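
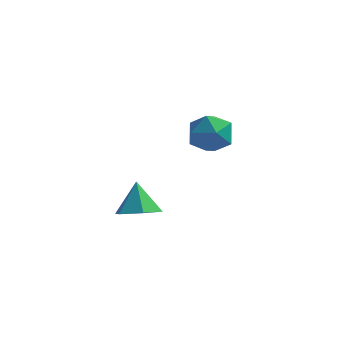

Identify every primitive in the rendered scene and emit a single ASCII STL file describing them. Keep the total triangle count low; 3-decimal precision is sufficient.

solid 
facet normal 0.240 -0.409 -0.880
outer loop
vertex 2.236 -1.974 -2.679
vertex 1.401 -2.075 -2.86
vertex 1.806 -1.351 -3.086
endloop
endfacet
facet normal 0.611 0.683 0.400
outer loop
vertex 2.236 -1.974 -2.679
vertex 1.806 -1.351 -3.086
vertex 1.079 -1.525 -1.68
endloop
endfacet
facet normal 0.240 -0.409 -0.880
outer loop
vertex 1.806 -1.351 -3.086
vertex 1.401 -2.075 -2.86
vertex 0.971 -1.451 -3.267
endloop
endfacet
facet normal -0.130 0.990 0.055
outer loop
vertex 1.806 -1.351 -3.086
vertex 0.971 -1.451 -3.267
vertex 1.079 -1.525 -1.68
endloop
endfacet
facet normal 0.239 -0.410 -0.880
outer loop
vertex 0.971 -1.451 -3.267
vertex 1.401 -2.075 -2.86
vertex 0.566 -2.175 -3.04
endloop
endfacet
facet normal -0.859 0.506 0.082
outer loop
vertex 0.971 -1.451 -3.267
vertex 0.566 -2.175 -3.04
vertex 1.079 -1.525 -1.68
endloop
endfacet
facet normal 0.239 -0.410 -0.880
outer loop
vertex 0.566 -2.175 -3.04
vertex 1.401 -2.075 -2.86
vertex 0.996 -2.799 -2.633
endloop
endfacet
facet normal -0.844 -0.285 0.455
outer loop
vertex 0.566 -2.175 -3.04
vertex 0.996 -2.799 -2.633
vertex 1.079 -1.525 -1.68
endloop
endfacet
facet normal 0.240 -0.410 -0.880
outer loop
vertex 0.996 -2.799 -2.633
vertex 1.401 -2.075 -2.86
vertex 1.831 -2.698 -2.452
endloop
endfacet
facet normal -0.102 -0.592 0.800
outer loop
vertex 0.996 -2.799 -2.633
vertex 1.831 -2.698 -2.452
vertex 1.079 -1.525 -1.68
endloop
endfacet
facet normal 0.240 -0.410 -0.880
outer loop
vertex 1.831 -2.698 -2.452
vertex 1.401 -2.075 -2.86
vertex 2.236 -1.974 -2.679
endloop
endfacet
facet normal 0.625 -0.108 0.773
outer loop
vertex 1.831 -2.698 -2.452
vertex 2.236 -1.974 -2.679
vertex 1.079 -1.525 -1.68
endloop
endfacet
facet normal 0.194 0.442 0.876
outer loop
vertex 2.21 3.061 -0.411
vertex 2.206 2.198 0.026
vertex 3.03 2.553 -0.336
endloop
endfacet
facet normal 0.474 0.815 0.334
outer loop
vertex 2.21 3.061 -0.411
vertex 3.03 2.553 -0.336
vertex 2.82 3.013 -1.16
endloop
endfacet
facet normal -0.056 0.992 -0.109
outer loop
vertex 2.21 3.061 -0.411
vertex 2.82 3.013 -1.16
vertex 1.867 2.943 -1.308
endloop
endfacet
facet normal -0.664 0.731 0.158
outer loop
vertex 2.21 3.061 -0.411
vertex 1.867 2.943 -1.308
vertex 1.487 2.439 -0.574
endloop
endfacet
facet normal -0.509 0.391 0.767
outer loop
vertex 2.21 3.061 -0.411
vertex 1.487 2.439 -0.574
vertex 2.206 2.198 0.026
endloop
endfacet
facet normal 0.922 0.386 -0.019
outer loop
vertex 2.82 3.013 -1.16
vertex 3.03 2.553 -0.336
vertex 3.193 2.121 -1.186
endloop
endfacet
facet normal 0.469 -0.215 0.857
outer loop
vertex 3.03 2.553 -0.336
vertex 2.206 2.198 0.026
vertex 2.813 1.617 -0.452
endloop
endfacet
facet normal -0.668 -0.299 0.681
outer loop
vertex 2.206 2.198 0.026
vertex 1.487 2.439 -0.574
vertex 1.86 1.547 -0.6
endloop
endfacet
facet normal -0.919 0.251 -0.304
outer loop
vertex 1.487 2.439 -0.574
vertex 1.867 2.943 -1.308
vertex 1.65 2.007 -1.424
endloop
endfacet
facet normal 0.065 0.674 -0.736
outer loop
vertex 1.867 2.943 -1.308
vertex 2.82 3.013 -1.16
vertex 2.474 2.362 -1.786
endloop
endfacet
facet normal 0.664 -0.731 -0.158
outer loop
vertex 2.47 1.499 -1.349
vertex 3.193 2.121 -1.186
vertex 2.813 1.617 -0.452
endloop
endfacet
facet normal 0.056 -0.992 0.109
outer loop
vertex 2.47 1.499 -1.349
vertex 2.813 1.617 -0.452
vertex 1.86 1.547 -0.6
endloop
endfacet
facet normal -0.474 -0.815 -0.334
outer loop
vertex 2.47 1.499 -1.349
vertex 1.86 1.547 -0.6
vertex 1.65 2.007 -1.424
endloop
endfacet
facet normal -0.194 -0.442 -0.876
outer loop
vertex 2.47 1.499 -1.349
vertex 1.65 2.007 -1.424
vertex 2.474 2.362 -1.786
endloop
endfacet
facet normal 0.509 -0.391 -0.767
outer loop
vertex 2.47 1.499 -1.349
vertex 2.474 2.362 -1.786
vertex 3.193 2.121 -1.186
endloop
endfacet
facet normal 0.919 -0.251 0.304
outer loop
vertex 2.813 1.617 -0.452
vertex 3.193 2.121 -1.186
vertex 3.03 2.553 -0.336
endloop
endfacet
facet normal -0.065 -0.674 0.736
outer loop
vertex 1.86 1.547 -0.6
vertex 2.813 1.617 -0.452
vertex 2.206 2.198 0.026
endloop
endfacet
facet normal -0.922 -0.386 0.019
outer loop
vertex 1.65 2.007 -1.424
vertex 1.86 1.547 -0.6
vertex 1.487 2.439 -0.574
endloop
endfacet
facet normal -0.469 0.215 -0.857
outer loop
vertex 2.474 2.362 -1.786
vertex 1.65 2.007 -1.424
vertex 1.867 2.943 -1.308
endloop
endfacet
facet normal 0.668 0.299 -0.681
outer loop
vertex 3.193 2.121 -1.186
vertex 2.474 2.362 -1.786
vertex 2.82 3.013 -1.16
endloop
endfacet

endsolid


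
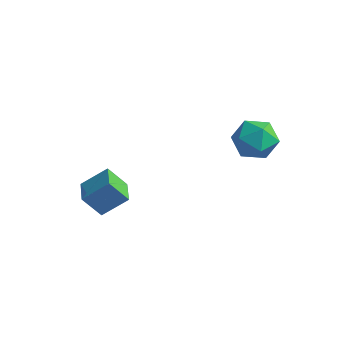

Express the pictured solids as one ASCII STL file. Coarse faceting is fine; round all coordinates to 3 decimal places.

solid 
facet normal -0.521 -0.327 0.789
outer loop
vertex -2.09 -2.821 -0.224
vertex -2.935 -1.803 -0.36
vertex -2.963 -3.669 -1.152
endloop
endfacet
facet normal 0.636 -0.765 0.101
outer loop
vertex -2.245 -3.217 -2.24
vertex -2.09 -2.821 -0.224
vertex -2.963 -3.669 -1.152
endloop
endfacet
facet normal -0.520 -0.327 0.789
outer loop
vertex -2.963 -3.669 -1.152
vertex -2.935 -1.803 -0.36
vertex -3.808 -2.65 -1.287
endloop
endfacet
facet normal -0.571 -0.554 -0.607
outer loop
vertex -3.808 -2.65 -1.287
vertex -2.245 -3.217 -2.24
vertex -2.963 -3.669 -1.152
endloop
endfacet
facet normal 0.570 0.554 0.606
outer loop
vertex -2.09 -2.821 -0.224
vertex -2.217 -1.351 -1.448
vertex -2.935 -1.803 -0.36
endloop
endfacet
facet normal 0.635 -0.766 0.102
outer loop
vertex -1.372 -2.37 -1.313
vertex -2.09 -2.821 -0.224
vertex -2.245 -3.217 -2.24
endloop
endfacet
facet normal 0.571 0.554 0.606
outer loop
vertex -1.372 -2.37 -1.313
vertex -2.217 -1.351 -1.448
vertex -2.09 -2.821 -0.224
endloop
endfacet
facet normal -0.635 0.766 -0.101
outer loop
vertex -2.935 -1.803 -0.36
vertex -2.217 -1.351 -1.448
vertex -3.808 -2.65 -1.287
endloop
endfacet
facet normal -0.571 -0.555 -0.606
outer loop
vertex -3.09 -2.199 -2.376
vertex -2.245 -3.217 -2.24
vertex -3.808 -2.65 -1.287
endloop
endfacet
facet normal -0.635 0.766 -0.102
outer loop
vertex -3.808 -2.65 -1.287
vertex -2.217 -1.351 -1.448
vertex -3.09 -2.199 -2.376
endloop
endfacet
facet normal 0.521 0.327 -0.789
outer loop
vertex -3.09 -2.199 -2.376
vertex -1.372 -2.37 -1.313
vertex -2.245 -3.217 -2.24
endloop
endfacet
facet normal 0.521 0.327 -0.789
outer loop
vertex -2.217 -1.351 -1.448
vertex -1.372 -2.37 -1.313
vertex -3.09 -2.199 -2.376
endloop
endfacet
facet normal -0.549 -0.834 -0.048
outer loop
vertex 1.456 1.332 1.79
vertex 2.343 0.775 1.324
vertex 2.214 0.795 2.463
endloop
endfacet
facet normal -0.750 -0.428 0.504
outer loop
vertex 1.456 1.332 1.79
vertex 2.214 0.795 2.463
vertex 1.82 1.831 2.756
endloop
endfacet
facet normal -0.946 0.209 0.248
outer loop
vertex 1.456 1.332 1.79
vertex 1.82 1.831 2.756
vertex 1.706 2.45 1.799
endloop
endfacet
facet normal -0.865 0.197 -0.461
outer loop
vertex 1.456 1.332 1.79
vertex 1.706 2.45 1.799
vertex 2.029 1.798 0.914
endloop
endfacet
facet normal -0.620 -0.448 -0.644
outer loop
vertex 1.456 1.332 1.79
vertex 2.029 1.798 0.914
vertex 2.343 0.775 1.324
endloop
endfacet
facet normal -0.183 -0.331 0.926
outer loop
vertex 1.82 1.831 2.756
vertex 2.214 0.795 2.463
vertex 2.931 1.582 2.886
endloop
endfacet
facet normal 0.143 -0.989 0.034
outer loop
vertex 2.214 0.795 2.463
vertex 2.343 0.775 1.324
vertex 3.254 0.93 2.001
endloop
endfacet
facet normal 0.027 -0.365 -0.931
outer loop
vertex 2.343 0.775 1.324
vertex 2.029 1.798 0.914
vertex 3.14 1.549 1.044
endloop
endfacet
facet normal -0.370 0.678 -0.635
outer loop
vertex 2.029 1.798 0.914
vertex 1.706 2.45 1.799
vertex 2.746 2.585 1.337
endloop
endfacet
facet normal -0.499 0.699 0.512
outer loop
vertex 1.706 2.45 1.799
vertex 1.82 1.831 2.756
vertex 2.617 2.605 2.476
endloop
endfacet
facet normal 0.865 -0.197 0.461
outer loop
vertex 3.504 2.048 2.01
vertex 2.931 1.582 2.886
vertex 3.254 0.93 2.001
endloop
endfacet
facet normal 0.946 -0.209 -0.248
outer loop
vertex 3.504 2.048 2.01
vertex 3.254 0.93 2.001
vertex 3.14 1.549 1.044
endloop
endfacet
facet normal 0.750 0.428 -0.504
outer loop
vertex 3.504 2.048 2.01
vertex 3.14 1.549 1.044
vertex 2.746 2.585 1.337
endloop
endfacet
facet normal 0.549 0.834 0.048
outer loop
vertex 3.504 2.048 2.01
vertex 2.746 2.585 1.337
vertex 2.617 2.605 2.476
endloop
endfacet
facet normal 0.620 0.448 0.644
outer loop
vertex 3.504 2.048 2.01
vertex 2.617 2.605 2.476
vertex 2.931 1.582 2.886
endloop
endfacet
facet normal 0.370 -0.678 0.635
outer loop
vertex 3.254 0.93 2.001
vertex 2.931 1.582 2.886
vertex 2.214 0.795 2.463
endloop
endfacet
facet normal 0.499 -0.699 -0.512
outer loop
vertex 3.14 1.549 1.044
vertex 3.254 0.93 2.001
vertex 2.343 0.775 1.324
endloop
endfacet
facet normal 0.183 0.331 -0.926
outer loop
vertex 2.746 2.585 1.337
vertex 3.14 1.549 1.044
vertex 2.029 1.798 0.914
endloop
endfacet
facet normal -0.143 0.989 -0.034
outer loop
vertex 2.617 2.605 2.476
vertex 2.746 2.585 1.337
vertex 1.706 2.45 1.799
endloop
endfacet
facet normal -0.027 0.365 0.931
outer loop
vertex 2.931 1.582 2.886
vertex 2.617 2.605 2.476
vertex 1.82 1.831 2.756
endloop
endfacet

endsolid


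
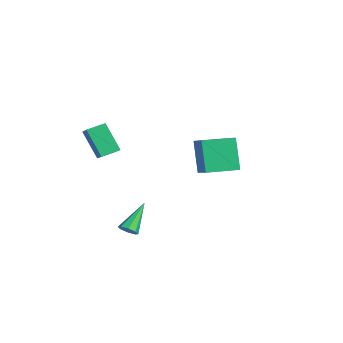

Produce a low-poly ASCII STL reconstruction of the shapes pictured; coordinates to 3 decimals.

solid 
facet normal 0.433 -0.605 -0.668
outer loop
vertex 4.288 -2.972 -3.152
vertex 3.814 -3.174 -3.276
vertex 4.107 -2.769 -3.453
endloop
endfacet
facet normal 0.648 0.753 0.118
outer loop
vertex 4.288 -2.972 -3.152
vertex 4.107 -2.769 -3.453
vertex 3.006 -2.046 -2.024
endloop
endfacet
facet normal 0.432 -0.605 -0.669
outer loop
vertex 4.107 -2.769 -3.453
vertex 3.814 -3.174 -3.276
vertex 3.754 -2.803 -3.65
endloop
endfacet
facet normal 0.120 0.920 -0.373
outer loop
vertex 4.107 -2.769 -3.453
vertex 3.754 -2.803 -3.65
vertex 3.006 -2.046 -2.024
endloop
endfacet
facet normal 0.433 -0.604 -0.669
outer loop
vertex 3.754 -2.803 -3.65
vertex 3.814 -3.174 -3.276
vertex 3.436 -3.055 -3.628
endloop
endfacet
facet normal -0.543 0.637 -0.547
outer loop
vertex 3.754 -2.803 -3.65
vertex 3.436 -3.055 -3.628
vertex 3.006 -2.046 -2.024
endloop
endfacet
facet normal 0.433 -0.603 -0.669
outer loop
vertex 3.436 -3.055 -3.628
vertex 3.814 -3.174 -3.276
vertex 3.34 -3.377 -3.4
endloop
endfacet
facet normal -0.951 0.071 -0.300
outer loop
vertex 3.436 -3.055 -3.628
vertex 3.34 -3.377 -3.4
vertex 3.006 -2.046 -2.024
endloop
endfacet
facet normal 0.433 -0.602 -0.670
outer loop
vertex 3.34 -3.377 -3.4
vertex 3.814 -3.174 -3.276
vertex 3.522 -3.58 -3.1
endloop
endfacet
facet normal -0.866 -0.448 0.223
outer loop
vertex 3.34 -3.377 -3.4
vertex 3.522 -3.58 -3.1
vertex 3.006 -2.046 -2.024
endloop
endfacet
facet normal 0.433 -0.602 -0.671
outer loop
vertex 3.522 -3.58 -3.1
vertex 3.814 -3.174 -3.276
vertex 3.875 -3.546 -2.903
endloop
endfacet
facet normal -0.339 -0.614 0.713
outer loop
vertex 3.522 -3.58 -3.1
vertex 3.875 -3.546 -2.903
vertex 3.006 -2.046 -2.024
endloop
endfacet
facet normal 0.434 -0.602 -0.671
outer loop
vertex 3.875 -3.546 -2.903
vertex 3.814 -3.174 -3.276
vertex 4.192 -3.294 -2.924
endloop
endfacet
facet normal 0.323 -0.332 0.886
outer loop
vertex 3.875 -3.546 -2.903
vertex 4.192 -3.294 -2.924
vertex 3.006 -2.046 -2.024
endloop
endfacet
facet normal 0.432 -0.603 -0.670
outer loop
vertex 4.192 -3.294 -2.924
vertex 3.814 -3.174 -3.276
vertex 4.288 -2.972 -3.152
endloop
endfacet
facet normal 0.732 0.235 0.640
outer loop
vertex 4.192 -3.294 -2.924
vertex 4.288 -2.972 -3.152
vertex 3.006 -2.046 -2.024
endloop
endfacet
facet normal -0.893 0.065 -0.445
outer loop
vertex -3.12 2.892 -1.494
vertex -2.963 4.714 -1.542
vertex -2.197 2.764 -3.365
endloop
endfacet
facet normal -0.086 -0.996 0.026
outer loop
vertex -0.857 2.666 -2.698
vertex -3.12 2.892 -1.494
vertex -2.197 2.764 -3.365
endloop
endfacet
facet normal -0.893 0.065 -0.445
outer loop
vertex -2.197 2.764 -3.365
vertex -2.963 4.714 -1.542
vertex -2.04 4.586 -3.413
endloop
endfacet
facet normal 0.441 -0.062 -0.895
outer loop
vertex -2.04 4.586 -3.413
vertex -0.857 2.666 -2.698
vertex -2.197 2.764 -3.365
endloop
endfacet
facet normal -0.441 0.062 0.895
outer loop
vertex -3.12 2.892 -1.494
vertex -1.623 4.616 -0.875
vertex -2.963 4.714 -1.542
endloop
endfacet
facet normal -0.086 -0.996 0.026
outer loop
vertex -1.78 2.794 -0.827
vertex -3.12 2.892 -1.494
vertex -0.857 2.666 -2.698
endloop
endfacet
facet normal -0.441 0.062 0.895
outer loop
vertex -1.78 2.794 -0.827
vertex -1.623 4.616 -0.875
vertex -3.12 2.892 -1.494
endloop
endfacet
facet normal 0.086 0.996 -0.026
outer loop
vertex -2.963 4.714 -1.542
vertex -1.623 4.616 -0.875
vertex -2.04 4.586 -3.413
endloop
endfacet
facet normal 0.441 -0.062 -0.895
outer loop
vertex -0.7 4.488 -2.746
vertex -0.857 2.666 -2.698
vertex -2.04 4.586 -3.413
endloop
endfacet
facet normal 0.086 0.996 -0.026
outer loop
vertex -2.04 4.586 -3.413
vertex -1.623 4.616 -0.875
vertex -0.7 4.488 -2.746
endloop
endfacet
facet normal 0.893 -0.065 0.445
outer loop
vertex -0.7 4.488 -2.746
vertex -1.78 2.794 -0.827
vertex -0.857 2.666 -2.698
endloop
endfacet
facet normal 0.893 -0.065 0.445
outer loop
vertex -1.623 4.616 -0.875
vertex -1.78 2.794 -0.827
vertex -0.7 4.488 -2.746
endloop
endfacet
facet normal -0.521 -0.238 0.820
outer loop
vertex -2.218 -3.195 0.778
vertex -2.233 -2.194 1.059
vertex -3.456 -3.008 0.046
endloop
endfacet
facet normal 0.014 -0.963 -0.270
outer loop
vertex -2.487 -2.566 -1.479
vertex -2.218 -3.195 0.778
vertex -3.456 -3.008 0.046
endloop
endfacet
facet normal -0.521 -0.238 0.820
outer loop
vertex -3.456 -3.008 0.046
vertex -2.233 -2.194 1.059
vertex -3.471 -2.007 0.327
endloop
endfacet
facet normal -0.853 0.129 -0.505
outer loop
vertex -3.471 -2.007 0.327
vertex -2.487 -2.566 -1.479
vertex -3.456 -3.008 0.046
endloop
endfacet
facet normal 0.853 -0.129 0.505
outer loop
vertex -2.218 -3.195 0.778
vertex -1.264 -1.752 -0.466
vertex -2.233 -2.194 1.059
endloop
endfacet
facet normal 0.014 -0.963 -0.270
outer loop
vertex -1.249 -2.753 -0.747
vertex -2.218 -3.195 0.778
vertex -2.487 -2.566 -1.479
endloop
endfacet
facet normal 0.853 -0.129 0.505
outer loop
vertex -1.249 -2.753 -0.747
vertex -1.264 -1.752 -0.466
vertex -2.218 -3.195 0.778
endloop
endfacet
facet normal -0.014 0.963 0.270
outer loop
vertex -2.233 -2.194 1.059
vertex -1.264 -1.752 -0.466
vertex -3.471 -2.007 0.327
endloop
endfacet
facet normal -0.853 0.129 -0.505
outer loop
vertex -2.502 -1.565 -1.198
vertex -2.487 -2.566 -1.479
vertex -3.471 -2.007 0.327
endloop
endfacet
facet normal -0.014 0.963 0.270
outer loop
vertex -3.471 -2.007 0.327
vertex -1.264 -1.752 -0.466
vertex -2.502 -1.565 -1.198
endloop
endfacet
facet normal 0.521 0.238 -0.820
outer loop
vertex -2.502 -1.565 -1.198
vertex -1.249 -2.753 -0.747
vertex -2.487 -2.566 -1.479
endloop
endfacet
facet normal 0.521 0.238 -0.820
outer loop
vertex -1.264 -1.752 -0.466
vertex -1.249 -2.753 -0.747
vertex -2.502 -1.565 -1.198
endloop
endfacet

endsolid


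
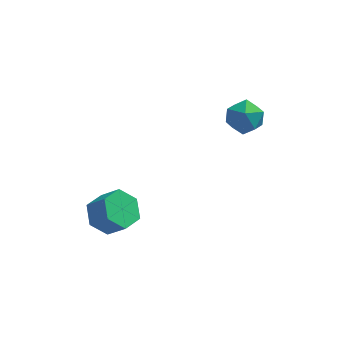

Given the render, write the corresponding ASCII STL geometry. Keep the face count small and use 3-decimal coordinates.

solid 
facet normal -0.644 0.285 -0.710
outer loop
vertex -3.639 -3.626 -4.946
vertex -4.339 -3.648 -4.32
vertex -3.848 -2.857 -4.448
endloop
endfacet
facet normal 0.732 0.499 -0.464
outer loop
vertex -3.639 -3.626 -4.946
vertex -3.848 -2.857 -4.448
vertex -2.86 -3.97 -4.086
endloop
endfacet
facet normal 0.732 0.499 -0.464
outer loop
vertex -2.86 -3.97 -4.086
vertex -3.848 -2.857 -4.448
vertex -3.069 -3.201 -3.589
endloop
endfacet
facet normal 0.644 -0.284 0.711
outer loop
vertex -2.86 -3.97 -4.086
vertex -3.069 -3.201 -3.589
vertex -3.561 -3.992 -3.46
endloop
endfacet
facet normal -0.644 0.284 -0.711
outer loop
vertex -3.848 -2.857 -4.448
vertex -4.339 -3.648 -4.32
vertex -4.549 -2.879 -3.822
endloop
endfacet
facet normal 0.173 0.958 0.227
outer loop
vertex -3.848 -2.857 -4.448
vertex -4.549 -2.879 -3.822
vertex -3.069 -3.201 -3.589
endloop
endfacet
facet normal 0.173 0.958 0.227
outer loop
vertex -3.069 -3.201 -3.589
vertex -4.549 -2.879 -3.822
vertex -3.77 -3.223 -2.962
endloop
endfacet
facet normal 0.644 -0.285 0.710
outer loop
vertex -3.069 -3.201 -3.589
vertex -3.77 -3.223 -2.962
vertex -3.561 -3.992 -3.46
endloop
endfacet
facet normal -0.644 0.284 -0.711
outer loop
vertex -4.549 -2.879 -3.822
vertex -4.339 -3.648 -4.32
vertex -5.04 -3.67 -3.694
endloop
endfacet
facet normal -0.559 0.459 0.690
outer loop
vertex -4.549 -2.879 -3.822
vertex -5.04 -3.67 -3.694
vertex -3.77 -3.223 -2.962
endloop
endfacet
facet normal -0.559 0.459 0.690
outer loop
vertex -3.77 -3.223 -2.962
vertex -5.04 -3.67 -3.694
vertex -4.261 -4.014 -2.834
endloop
endfacet
facet normal 0.644 -0.285 0.710
outer loop
vertex -3.77 -3.223 -2.962
vertex -4.261 -4.014 -2.834
vertex -3.561 -3.992 -3.46
endloop
endfacet
facet normal -0.644 0.284 -0.711
outer loop
vertex -5.04 -3.67 -3.694
vertex -4.339 -3.648 -4.32
vertex -4.831 -4.439 -4.191
endloop
endfacet
facet normal -0.732 -0.499 0.464
outer loop
vertex -5.04 -3.67 -3.694
vertex -4.831 -4.439 -4.191
vertex -4.261 -4.014 -2.834
endloop
endfacet
facet normal -0.732 -0.499 0.464
outer loop
vertex -4.261 -4.014 -2.834
vertex -4.831 -4.439 -4.191
vertex -4.052 -4.783 -3.332
endloop
endfacet
facet normal 0.644 -0.285 0.710
outer loop
vertex -4.261 -4.014 -2.834
vertex -4.052 -4.783 -3.332
vertex -3.561 -3.992 -3.46
endloop
endfacet
facet normal -0.644 0.285 -0.710
outer loop
vertex -4.831 -4.439 -4.191
vertex -4.339 -3.648 -4.32
vertex -4.13 -4.417 -4.818
endloop
endfacet
facet normal -0.173 -0.958 -0.227
outer loop
vertex -4.831 -4.439 -4.191
vertex -4.13 -4.417 -4.818
vertex -4.052 -4.783 -3.332
endloop
endfacet
facet normal -0.173 -0.958 -0.227
outer loop
vertex -4.052 -4.783 -3.332
vertex -4.13 -4.417 -4.818
vertex -3.351 -4.761 -3.958
endloop
endfacet
facet normal 0.644 -0.284 0.711
outer loop
vertex -4.052 -4.783 -3.332
vertex -3.351 -4.761 -3.958
vertex -3.561 -3.992 -3.46
endloop
endfacet
facet normal -0.644 0.285 -0.710
outer loop
vertex -4.13 -4.417 -4.818
vertex -4.339 -3.648 -4.32
vertex -3.639 -3.626 -4.946
endloop
endfacet
facet normal 0.559 -0.459 -0.690
outer loop
vertex -4.13 -4.417 -4.818
vertex -3.639 -3.626 -4.946
vertex -3.351 -4.761 -3.958
endloop
endfacet
facet normal 0.559 -0.459 -0.690
outer loop
vertex -3.351 -4.761 -3.958
vertex -3.639 -3.626 -4.946
vertex -2.86 -3.97 -4.086
endloop
endfacet
facet normal 0.644 -0.284 0.711
outer loop
vertex -3.351 -4.761 -3.958
vertex -2.86 -3.97 -4.086
vertex -3.561 -3.992 -3.46
endloop
endfacet
facet normal -0.600 0.609 -0.519
outer loop
vertex 0.978 1.378 -2.5
vertex 0.233 0.897 -2.203
vertex 0.546 1.627 -1.708
endloop
endfacet
facet normal -0.012 0.952 -0.306
outer loop
vertex 0.978 1.378 -2.5
vertex 0.546 1.627 -1.708
vertex 1.481 1.625 -1.75
endloop
endfacet
facet normal 0.553 0.607 -0.571
outer loop
vertex 0.978 1.378 -2.5
vertex 1.481 1.625 -1.75
vertex 1.745 0.894 -2.271
endloop
endfacet
facet normal 0.314 0.049 -0.948
outer loop
vertex 0.978 1.378 -2.5
vertex 1.745 0.894 -2.271
vertex 0.974 0.444 -2.55
endloop
endfacet
facet normal -0.398 0.051 -0.916
outer loop
vertex 0.978 1.378 -2.5
vertex 0.974 0.444 -2.55
vertex 0.233 0.897 -2.203
endloop
endfacet
facet normal 0.020 0.913 0.407
outer loop
vertex 1.481 1.625 -1.75
vertex 0.546 1.627 -1.708
vertex 1.046 1.296 -0.99
endloop
endfacet
facet normal -0.932 0.358 0.061
outer loop
vertex 0.546 1.627 -1.708
vertex 0.233 0.897 -2.203
vertex 0.275 0.846 -1.269
endloop
endfacet
facet normal -0.605 -0.544 -0.582
outer loop
vertex 0.233 0.897 -2.203
vertex 0.974 0.444 -2.55
vertex 0.539 0.115 -1.79
endloop
endfacet
facet normal 0.548 -0.546 -0.633
outer loop
vertex 0.974 0.444 -2.55
vertex 1.745 0.894 -2.271
vertex 1.474 0.113 -1.832
endloop
endfacet
facet normal 0.935 0.354 -0.023
outer loop
vertex 1.745 0.894 -2.271
vertex 1.481 1.625 -1.75
vertex 1.787 0.843 -1.337
endloop
endfacet
facet normal -0.314 -0.049 0.948
outer loop
vertex 1.042 0.362 -1.04
vertex 1.046 1.296 -0.99
vertex 0.275 0.846 -1.269
endloop
endfacet
facet normal -0.553 -0.607 0.571
outer loop
vertex 1.042 0.362 -1.04
vertex 0.275 0.846 -1.269
vertex 0.539 0.115 -1.79
endloop
endfacet
facet normal 0.012 -0.952 0.306
outer loop
vertex 1.042 0.362 -1.04
vertex 0.539 0.115 -1.79
vertex 1.474 0.113 -1.832
endloop
endfacet
facet normal 0.600 -0.609 0.519
outer loop
vertex 1.042 0.362 -1.04
vertex 1.474 0.113 -1.832
vertex 1.787 0.843 -1.337
endloop
endfacet
facet normal 0.398 -0.051 0.916
outer loop
vertex 1.042 0.362 -1.04
vertex 1.787 0.843 -1.337
vertex 1.046 1.296 -0.99
endloop
endfacet
facet normal -0.548 0.546 0.633
outer loop
vertex 0.275 0.846 -1.269
vertex 1.046 1.296 -0.99
vertex 0.546 1.627 -1.708
endloop
endfacet
facet normal -0.935 -0.354 0.023
outer loop
vertex 0.539 0.115 -1.79
vertex 0.275 0.846 -1.269
vertex 0.233 0.897 -2.203
endloop
endfacet
facet normal -0.020 -0.913 -0.407
outer loop
vertex 1.474 0.113 -1.832
vertex 0.539 0.115 -1.79
vertex 0.974 0.444 -2.55
endloop
endfacet
facet normal 0.932 -0.358 -0.061
outer loop
vertex 1.787 0.843 -1.337
vertex 1.474 0.113 -1.832
vertex 1.745 0.894 -2.271
endloop
endfacet
facet normal 0.605 0.544 0.582
outer loop
vertex 1.046 1.296 -0.99
vertex 1.787 0.843 -1.337
vertex 1.481 1.625 -1.75
endloop
endfacet

endsolid


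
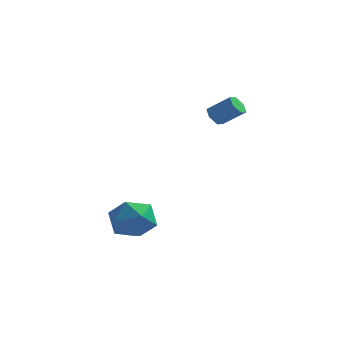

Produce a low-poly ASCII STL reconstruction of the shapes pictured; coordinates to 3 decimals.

solid 
facet normal 0.245 0.856 0.454
outer loop
vertex 0.319 -2.83 -3.297
vertex -0.477 -3.02 -2.51
vertex 0.58 -3.405 -2.354
endloop
endfacet
facet normal 0.811 0.572 0.124
outer loop
vertex 0.319 -2.83 -3.297
vertex 0.58 -3.405 -2.354
vertex 0.979 -3.753 -3.359
endloop
endfacet
facet normal 0.651 0.504 -0.567
outer loop
vertex 0.319 -2.83 -3.297
vertex 0.979 -3.753 -3.359
vertex 0.169 -3.581 -4.136
endloop
endfacet
facet normal -0.013 0.746 -0.666
outer loop
vertex 0.319 -2.83 -3.297
vertex 0.169 -3.581 -4.136
vertex -0.731 -3.128 -3.611
endloop
endfacet
facet normal -0.264 0.964 -0.034
outer loop
vertex 0.319 -2.83 -3.297
vertex -0.731 -3.128 -3.611
vertex -0.477 -3.02 -2.51
endloop
endfacet
facet normal 0.916 -0.081 0.392
outer loop
vertex 0.979 -3.753 -3.359
vertex 0.58 -3.405 -2.354
vertex 0.591 -4.512 -2.609
endloop
endfacet
facet normal 0.002 0.380 0.925
outer loop
vertex 0.58 -3.405 -2.354
vertex -0.477 -3.02 -2.51
vertex -0.309 -4.059 -2.084
endloop
endfacet
facet normal -0.822 0.554 0.135
outer loop
vertex -0.477 -3.02 -2.51
vertex -0.731 -3.128 -3.611
vertex -1.119 -3.887 -2.861
endloop
endfacet
facet normal -0.417 0.200 -0.887
outer loop
vertex -0.731 -3.128 -3.611
vertex 0.169 -3.581 -4.136
vertex -0.72 -4.235 -3.866
endloop
endfacet
facet normal 0.658 -0.192 -0.728
outer loop
vertex 0.169 -3.581 -4.136
vertex 0.979 -3.753 -3.359
vertex 0.337 -4.62 -3.71
endloop
endfacet
facet normal 0.013 -0.746 0.666
outer loop
vertex -0.459 -4.81 -2.923
vertex 0.591 -4.512 -2.609
vertex -0.309 -4.059 -2.084
endloop
endfacet
facet normal -0.651 -0.504 0.567
outer loop
vertex -0.459 -4.81 -2.923
vertex -0.309 -4.059 -2.084
vertex -1.119 -3.887 -2.861
endloop
endfacet
facet normal -0.811 -0.572 -0.124
outer loop
vertex -0.459 -4.81 -2.923
vertex -1.119 -3.887 -2.861
vertex -0.72 -4.235 -3.866
endloop
endfacet
facet normal -0.245 -0.856 -0.454
outer loop
vertex -0.459 -4.81 -2.923
vertex -0.72 -4.235 -3.866
vertex 0.337 -4.62 -3.71
endloop
endfacet
facet normal 0.264 -0.964 0.034
outer loop
vertex -0.459 -4.81 -2.923
vertex 0.337 -4.62 -3.71
vertex 0.591 -4.512 -2.609
endloop
endfacet
facet normal 0.417 -0.200 0.887
outer loop
vertex -0.309 -4.059 -2.084
vertex 0.591 -4.512 -2.609
vertex 0.58 -3.405 -2.354
endloop
endfacet
facet normal -0.658 0.192 0.728
outer loop
vertex -1.119 -3.887 -2.861
vertex -0.309 -4.059 -2.084
vertex -0.477 -3.02 -2.51
endloop
endfacet
facet normal -0.916 0.081 -0.392
outer loop
vertex -0.72 -4.235 -3.866
vertex -1.119 -3.887 -2.861
vertex -0.731 -3.128 -3.611
endloop
endfacet
facet normal -0.002 -0.380 -0.925
outer loop
vertex 0.337 -4.62 -3.71
vertex -0.72 -4.235 -3.866
vertex 0.169 -3.581 -4.136
endloop
endfacet
facet normal 0.822 -0.554 -0.135
outer loop
vertex 0.591 -4.512 -2.609
vertex 0.337 -4.62 -3.71
vertex 0.979 -3.753 -3.359
endloop
endfacet
facet normal -0.796 -0.036 -0.604
outer loop
vertex 2.369 -0.043 1.35
vertex 2.121 0.357 1.653
vertex 2.445 0.497 1.218
endloop
endfacet
facet normal 0.590 -0.269 -0.761
outer loop
vertex 2.369 -0.043 1.35
vertex 2.445 0.497 1.218
vertex 3.388 0.004 2.123
endloop
endfacet
facet normal 0.591 -0.267 -0.761
outer loop
vertex 3.388 0.004 2.123
vertex 2.445 0.497 1.218
vertex 3.463 0.543 1.992
endloop
endfacet
facet normal 0.796 0.036 0.604
outer loop
vertex 3.388 0.004 2.123
vertex 3.463 0.543 1.992
vertex 3.139 0.403 2.427
endloop
endfacet
facet normal -0.796 -0.036 -0.604
outer loop
vertex 2.445 0.497 1.218
vertex 2.121 0.357 1.653
vertex 2.196 0.896 1.522
endloop
endfacet
facet normal 0.411 0.701 -0.583
outer loop
vertex 2.445 0.497 1.218
vertex 2.196 0.896 1.522
vertex 3.463 0.543 1.992
endloop
endfacet
facet normal 0.412 0.700 -0.583
outer loop
vertex 3.463 0.543 1.992
vertex 2.196 0.896 1.522
vertex 3.215 0.942 2.296
endloop
endfacet
facet normal 0.796 0.035 0.604
outer loop
vertex 3.463 0.543 1.992
vertex 3.215 0.942 2.296
vertex 3.139 0.403 2.427
endloop
endfacet
facet normal -0.796 -0.036 -0.604
outer loop
vertex 2.196 0.896 1.522
vertex 2.121 0.357 1.653
vertex 1.872 0.756 1.957
endloop
endfacet
facet normal -0.179 0.968 0.178
outer loop
vertex 2.196 0.896 1.522
vertex 1.872 0.756 1.957
vertex 3.215 0.942 2.296
endloop
endfacet
facet normal -0.179 0.968 0.177
outer loop
vertex 3.215 0.942 2.296
vertex 1.872 0.756 1.957
vertex 2.891 0.803 2.73
endloop
endfacet
facet normal 0.795 0.035 0.605
outer loop
vertex 3.215 0.942 2.296
vertex 2.891 0.803 2.73
vertex 3.139 0.403 2.427
endloop
endfacet
facet normal -0.796 -0.036 -0.604
outer loop
vertex 1.872 0.756 1.957
vertex 2.121 0.357 1.653
vertex 1.797 0.217 2.088
endloop
endfacet
facet normal -0.590 0.267 0.762
outer loop
vertex 1.872 0.756 1.957
vertex 1.797 0.217 2.088
vertex 2.891 0.803 2.73
endloop
endfacet
facet normal -0.591 0.269 0.761
outer loop
vertex 2.891 0.803 2.73
vertex 1.797 0.217 2.088
vertex 2.815 0.263 2.862
endloop
endfacet
facet normal 0.796 0.036 0.604
outer loop
vertex 2.891 0.803 2.73
vertex 2.815 0.263 2.862
vertex 3.139 0.403 2.427
endloop
endfacet
facet normal -0.796 -0.035 -0.604
outer loop
vertex 1.797 0.217 2.088
vertex 2.121 0.357 1.653
vertex 2.045 -0.182 1.784
endloop
endfacet
facet normal -0.412 -0.700 0.583
outer loop
vertex 1.797 0.217 2.088
vertex 2.045 -0.182 1.784
vertex 2.815 0.263 2.862
endloop
endfacet
facet normal -0.411 -0.701 0.583
outer loop
vertex 2.815 0.263 2.862
vertex 2.045 -0.182 1.784
vertex 3.064 -0.136 2.558
endloop
endfacet
facet normal 0.796 0.036 0.604
outer loop
vertex 2.815 0.263 2.862
vertex 3.064 -0.136 2.558
vertex 3.139 0.403 2.427
endloop
endfacet
facet normal -0.795 -0.035 -0.605
outer loop
vertex 2.045 -0.182 1.784
vertex 2.121 0.357 1.653
vertex 2.369 -0.043 1.35
endloop
endfacet
facet normal 0.178 -0.968 -0.177
outer loop
vertex 2.045 -0.182 1.784
vertex 2.369 -0.043 1.35
vertex 3.064 -0.136 2.558
endloop
endfacet
facet normal 0.179 -0.968 -0.178
outer loop
vertex 3.064 -0.136 2.558
vertex 2.369 -0.043 1.35
vertex 3.388 0.004 2.123
endloop
endfacet
facet normal 0.796 0.036 0.604
outer loop
vertex 3.064 -0.136 2.558
vertex 3.388 0.004 2.123
vertex 3.139 0.403 2.427
endloop
endfacet

endsolid


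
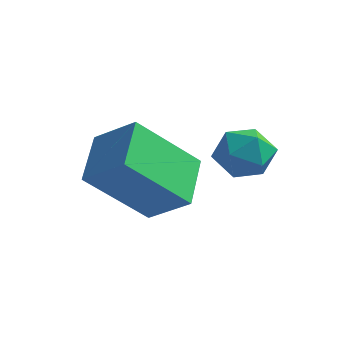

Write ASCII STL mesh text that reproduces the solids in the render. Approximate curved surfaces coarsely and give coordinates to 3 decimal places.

solid 
facet normal -0.948 -0.029 0.317
outer loop
vertex 0.945 1.685 0.204
vertex 0.924 0.898 0.068
vertex 1.154 1.173 0.782
endloop
endfacet
facet normal -0.586 0.489 0.646
outer loop
vertex 0.945 1.685 0.204
vertex 1.154 1.173 0.782
vertex 1.58 1.839 0.664
endloop
endfacet
facet normal -0.332 0.932 0.147
outer loop
vertex 0.945 1.685 0.204
vertex 1.58 1.839 0.664
vertex 1.614 1.975 -0.123
endloop
endfacet
facet normal -0.537 0.685 -0.491
outer loop
vertex 0.945 1.685 0.204
vertex 1.614 1.975 -0.123
vertex 1.208 1.393 -0.491
endloop
endfacet
facet normal -0.918 0.091 -0.386
outer loop
vertex 0.945 1.685 0.204
vertex 1.208 1.393 -0.491
vertex 0.924 0.898 0.068
endloop
endfacet
facet normal -0.029 0.193 0.981
outer loop
vertex 1.58 1.839 0.664
vertex 1.154 1.173 0.782
vertex 1.952 1.147 0.811
endloop
endfacet
facet normal -0.617 -0.647 0.448
outer loop
vertex 1.154 1.173 0.782
vertex 0.924 0.898 0.068
vertex 1.546 0.565 0.443
endloop
endfacet
facet normal -0.568 -0.451 -0.688
outer loop
vertex 0.924 0.898 0.068
vertex 1.208 1.393 -0.491
vertex 1.58 0.701 -0.344
endloop
endfacet
facet normal 0.048 0.510 -0.859
outer loop
vertex 1.208 1.393 -0.491
vertex 1.614 1.975 -0.123
vertex 2.006 1.367 -0.462
endloop
endfacet
facet normal 0.382 0.908 0.173
outer loop
vertex 1.614 1.975 -0.123
vertex 1.58 1.839 0.664
vertex 2.236 1.642 0.252
endloop
endfacet
facet normal 0.537 -0.685 0.491
outer loop
vertex 2.215 0.855 0.116
vertex 1.952 1.147 0.811
vertex 1.546 0.565 0.443
endloop
endfacet
facet normal 0.332 -0.932 -0.147
outer loop
vertex 2.215 0.855 0.116
vertex 1.546 0.565 0.443
vertex 1.58 0.701 -0.344
endloop
endfacet
facet normal 0.586 -0.489 -0.646
outer loop
vertex 2.215 0.855 0.116
vertex 1.58 0.701 -0.344
vertex 2.006 1.367 -0.462
endloop
endfacet
facet normal 0.948 0.029 -0.317
outer loop
vertex 2.215 0.855 0.116
vertex 2.006 1.367 -0.462
vertex 2.236 1.642 0.252
endloop
endfacet
facet normal 0.918 -0.091 0.386
outer loop
vertex 2.215 0.855 0.116
vertex 2.236 1.642 0.252
vertex 1.952 1.147 0.811
endloop
endfacet
facet normal -0.048 -0.510 0.859
outer loop
vertex 1.546 0.565 0.443
vertex 1.952 1.147 0.811
vertex 1.154 1.173 0.782
endloop
endfacet
facet normal -0.382 -0.908 -0.173
outer loop
vertex 1.58 0.701 -0.344
vertex 1.546 0.565 0.443
vertex 0.924 0.898 0.068
endloop
endfacet
facet normal 0.029 -0.193 -0.981
outer loop
vertex 2.006 1.367 -0.462
vertex 1.58 0.701 -0.344
vertex 1.208 1.393 -0.491
endloop
endfacet
facet normal 0.617 0.647 -0.448
outer loop
vertex 2.236 1.642 0.252
vertex 2.006 1.367 -0.462
vertex 1.614 1.975 -0.123
endloop
endfacet
facet normal 0.568 0.451 0.688
outer loop
vertex 1.952 1.147 0.811
vertex 2.236 1.642 0.252
vertex 1.58 1.839 0.664
endloop
endfacet
facet normal -0.513 -0.493 0.703
outer loop
vertex -0.045 -1.418 0.722
vertex -0.451 -0.122 1.334
vertex -1.128 -1.392 -0.051
endloop
endfacet
facet normal 0.272 -0.870 -0.411
outer loop
vertex -0.029 -0.338 -1.554
vertex -0.045 -1.418 0.722
vertex -1.128 -1.392 -0.051
endloop
endfacet
facet normal -0.513 -0.493 0.703
outer loop
vertex -1.128 -1.392 -0.051
vertex -0.451 -0.122 1.334
vertex -1.533 -0.096 0.562
endloop
endfacet
facet normal -0.814 0.020 -0.581
outer loop
vertex -1.533 -0.096 0.562
vertex -0.029 -0.338 -1.554
vertex -1.128 -1.392 -0.051
endloop
endfacet
facet normal 0.814 -0.020 0.581
outer loop
vertex -0.045 -1.418 0.722
vertex 0.648 0.932 -0.169
vertex -0.451 -0.122 1.334
endloop
endfacet
facet normal 0.272 -0.870 -0.411
outer loop
vertex 1.053 -0.364 -0.782
vertex -0.045 -1.418 0.722
vertex -0.029 -0.338 -1.554
endloop
endfacet
facet normal 0.814 -0.020 0.580
outer loop
vertex 1.053 -0.364 -0.782
vertex 0.648 0.932 -0.169
vertex -0.045 -1.418 0.722
endloop
endfacet
facet normal -0.272 0.870 0.411
outer loop
vertex -0.451 -0.122 1.334
vertex 0.648 0.932 -0.169
vertex -1.533 -0.096 0.562
endloop
endfacet
facet normal -0.814 0.019 -0.581
outer loop
vertex -0.435 0.958 -0.942
vertex -0.029 -0.338 -1.554
vertex -1.533 -0.096 0.562
endloop
endfacet
facet normal -0.272 0.870 0.411
outer loop
vertex -1.533 -0.096 0.562
vertex 0.648 0.932 -0.169
vertex -0.435 0.958 -0.942
endloop
endfacet
facet normal 0.513 0.493 -0.703
outer loop
vertex -0.435 0.958 -0.942
vertex 1.053 -0.364 -0.782
vertex -0.029 -0.338 -1.554
endloop
endfacet
facet normal 0.513 0.493 -0.703
outer loop
vertex 0.648 0.932 -0.169
vertex 1.053 -0.364 -0.782
vertex -0.435 0.958 -0.942
endloop
endfacet

endsolid


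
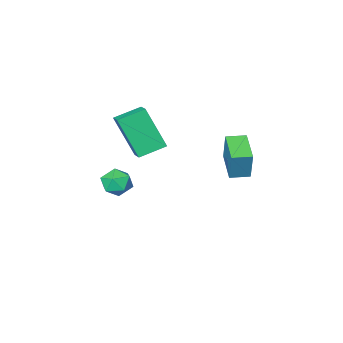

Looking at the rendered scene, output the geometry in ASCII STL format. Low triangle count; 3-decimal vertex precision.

solid 
facet normal -0.909 0.417 -0.002
outer loop
vertex 0.385 1.986 1.969
vertex 0.963 3.244 1.574
vertex 0.225 1.63 0.604
endloop
endfacet
facet normal -0.401 -0.874 0.275
outer loop
vertex 0.997 1.276 0.606
vertex 0.385 1.986 1.969
vertex 0.225 1.63 0.604
endloop
endfacet
facet normal -0.909 0.417 -0.002
outer loop
vertex 0.225 1.63 0.604
vertex 0.963 3.244 1.574
vertex 0.803 2.889 0.209
endloop
endfacet
facet normal -0.112 -0.250 -0.962
outer loop
vertex 0.803 2.889 0.209
vertex 0.997 1.276 0.606
vertex 0.225 1.63 0.604
endloop
endfacet
facet normal 0.112 0.250 0.962
outer loop
vertex 0.385 1.986 1.969
vertex 1.735 2.89 1.576
vertex 0.963 3.244 1.574
endloop
endfacet
facet normal -0.402 -0.873 0.274
outer loop
vertex 1.157 1.631 1.971
vertex 0.385 1.986 1.969
vertex 0.997 1.276 0.606
endloop
endfacet
facet normal 0.113 0.250 0.962
outer loop
vertex 1.157 1.631 1.971
vertex 1.735 2.89 1.576
vertex 0.385 1.986 1.969
endloop
endfacet
facet normal 0.401 0.874 -0.274
outer loop
vertex 0.963 3.244 1.574
vertex 1.735 2.89 1.576
vertex 0.803 2.889 0.209
endloop
endfacet
facet normal -0.113 -0.250 -0.962
outer loop
vertex 1.575 2.534 0.211
vertex 0.997 1.276 0.606
vertex 0.803 2.889 0.209
endloop
endfacet
facet normal 0.402 0.873 -0.275
outer loop
vertex 0.803 2.889 0.209
vertex 1.735 2.89 1.576
vertex 1.575 2.534 0.211
endloop
endfacet
facet normal 0.909 -0.417 0.002
outer loop
vertex 1.575 2.534 0.211
vertex 1.157 1.631 1.971
vertex 0.997 1.276 0.606
endloop
endfacet
facet normal 0.909 -0.417 0.002
outer loop
vertex 1.735 2.89 1.576
vertex 1.157 1.631 1.971
vertex 1.575 2.534 0.211
endloop
endfacet
facet normal -0.478 0.875 0.081
outer loop
vertex 3.862 -1.629 -1.961
vertex 3.211 -1.967 -2.149
vertex 3.417 -1.922 -1.422
endloop
endfacet
facet normal 0.080 0.847 0.526
outer loop
vertex 3.862 -1.629 -1.961
vertex 3.417 -1.922 -1.422
vertex 4.168 -2.015 -1.386
endloop
endfacet
facet normal 0.667 0.732 0.136
outer loop
vertex 3.862 -1.629 -1.961
vertex 4.168 -2.015 -1.386
vertex 4.425 -2.118 -2.09
endloop
endfacet
facet normal 0.473 0.689 -0.549
outer loop
vertex 3.862 -1.629 -1.961
vertex 4.425 -2.118 -2.09
vertex 3.834 -2.089 -2.562
endloop
endfacet
facet normal -0.235 0.777 -0.584
outer loop
vertex 3.862 -1.629 -1.961
vertex 3.834 -2.089 -2.562
vertex 3.211 -1.967 -2.149
endloop
endfacet
facet normal -0.010 0.288 0.958
outer loop
vertex 4.168 -2.015 -1.386
vertex 3.417 -1.922 -1.422
vertex 3.706 -2.591 -1.218
endloop
endfacet
facet normal -0.913 0.331 0.238
outer loop
vertex 3.417 -1.922 -1.422
vertex 3.211 -1.967 -2.149
vertex 3.115 -2.562 -1.69
endloop
endfacet
facet normal -0.520 0.173 -0.836
outer loop
vertex 3.211 -1.967 -2.149
vertex 3.834 -2.089 -2.562
vertex 3.372 -2.665 -2.394
endloop
endfacet
facet normal 0.625 0.032 -0.780
outer loop
vertex 3.834 -2.089 -2.562
vertex 4.425 -2.118 -2.09
vertex 4.123 -2.758 -2.358
endloop
endfacet
facet normal 0.939 0.102 0.328
outer loop
vertex 4.425 -2.118 -2.09
vertex 4.168 -2.015 -1.386
vertex 4.329 -2.713 -1.631
endloop
endfacet
facet normal -0.473 -0.689 0.549
outer loop
vertex 3.678 -3.051 -1.819
vertex 3.706 -2.591 -1.218
vertex 3.115 -2.562 -1.69
endloop
endfacet
facet normal -0.667 -0.732 -0.136
outer loop
vertex 3.678 -3.051 -1.819
vertex 3.115 -2.562 -1.69
vertex 3.372 -2.665 -2.394
endloop
endfacet
facet normal -0.080 -0.847 -0.526
outer loop
vertex 3.678 -3.051 -1.819
vertex 3.372 -2.665 -2.394
vertex 4.123 -2.758 -2.358
endloop
endfacet
facet normal 0.478 -0.875 -0.081
outer loop
vertex 3.678 -3.051 -1.819
vertex 4.123 -2.758 -2.358
vertex 4.329 -2.713 -1.631
endloop
endfacet
facet normal 0.235 -0.777 0.584
outer loop
vertex 3.678 -3.051 -1.819
vertex 4.329 -2.713 -1.631
vertex 3.706 -2.591 -1.218
endloop
endfacet
facet normal -0.625 -0.032 0.780
outer loop
vertex 3.115 -2.562 -1.69
vertex 3.706 -2.591 -1.218
vertex 3.417 -1.922 -1.422
endloop
endfacet
facet normal -0.939 -0.102 -0.328
outer loop
vertex 3.372 -2.665 -2.394
vertex 3.115 -2.562 -1.69
vertex 3.211 -1.967 -2.149
endloop
endfacet
facet normal 0.010 -0.288 -0.958
outer loop
vertex 4.123 -2.758 -2.358
vertex 3.372 -2.665 -2.394
vertex 3.834 -2.089 -2.562
endloop
endfacet
facet normal 0.913 -0.331 -0.238
outer loop
vertex 4.329 -2.713 -1.631
vertex 4.123 -2.758 -2.358
vertex 4.425 -2.118 -2.09
endloop
endfacet
facet normal 0.520 -0.173 0.836
outer loop
vertex 3.706 -2.591 -1.218
vertex 4.329 -2.713 -1.631
vertex 4.168 -2.015 -1.386
endloop
endfacet
facet normal -0.929 0.193 0.315
outer loop
vertex 2.021 -3.231 1.618
vertex 2.284 -2.475 1.932
vertex 1.577 -2.296 -0.266
endloop
endfacet
facet normal -0.306 -0.880 -0.364
outer loop
vertex 2.776 -2.545 -0.672
vertex 2.021 -3.231 1.618
vertex 1.577 -2.296 -0.266
endloop
endfacet
facet normal -0.929 0.194 0.315
outer loop
vertex 1.577 -2.296 -0.266
vertex 2.284 -2.475 1.932
vertex 1.841 -1.54 0.047
endloop
endfacet
facet normal -0.206 0.435 -0.876
outer loop
vertex 1.841 -1.54 0.047
vertex 2.776 -2.545 -0.672
vertex 1.577 -2.296 -0.266
endloop
endfacet
facet normal 0.206 -0.436 0.876
outer loop
vertex 2.021 -3.231 1.618
vertex 3.483 -2.724 1.526
vertex 2.284 -2.475 1.932
endloop
endfacet
facet normal -0.306 -0.880 -0.364
outer loop
vertex 3.219 -3.48 1.213
vertex 2.021 -3.231 1.618
vertex 2.776 -2.545 -0.672
endloop
endfacet
facet normal 0.206 -0.435 0.877
outer loop
vertex 3.219 -3.48 1.213
vertex 3.483 -2.724 1.526
vertex 2.021 -3.231 1.618
endloop
endfacet
facet normal 0.306 0.880 0.364
outer loop
vertex 2.284 -2.475 1.932
vertex 3.483 -2.724 1.526
vertex 1.841 -1.54 0.047
endloop
endfacet
facet normal -0.206 0.436 -0.876
outer loop
vertex 3.039 -1.789 -0.358
vertex 2.776 -2.545 -0.672
vertex 1.841 -1.54 0.047
endloop
endfacet
facet normal 0.306 0.880 0.364
outer loop
vertex 1.841 -1.54 0.047
vertex 3.483 -2.724 1.526
vertex 3.039 -1.789 -0.358
endloop
endfacet
facet normal 0.930 -0.193 -0.314
outer loop
vertex 3.039 -1.789 -0.358
vertex 3.219 -3.48 1.213
vertex 2.776 -2.545 -0.672
endloop
endfacet
facet normal 0.929 -0.194 -0.315
outer loop
vertex 3.483 -2.724 1.526
vertex 3.219 -3.48 1.213
vertex 3.039 -1.789 -0.358
endloop
endfacet

endsolid


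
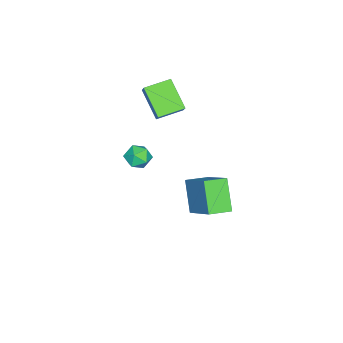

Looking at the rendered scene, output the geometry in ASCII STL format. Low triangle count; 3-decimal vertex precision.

solid 
facet normal -0.704 0.694 -0.151
outer loop
vertex -0.078 0.102 -1.923
vertex 0.799 0.712 -3.207
vertex -1.072 -1.189 -3.215
endloop
endfacet
facet normal -0.525 -0.365 0.769
outer loop
vertex -0.319 -1.932 -3.053
vertex -0.078 0.102 -1.923
vertex -1.072 -1.189 -3.215
endloop
endfacet
facet normal -0.704 0.694 -0.152
outer loop
vertex -1.072 -1.189 -3.215
vertex 0.799 0.712 -3.207
vertex -0.195 -0.58 -4.499
endloop
endfacet
facet normal -0.479 -0.621 -0.621
outer loop
vertex -0.195 -0.58 -4.499
vertex -0.319 -1.932 -3.053
vertex -1.072 -1.189 -3.215
endloop
endfacet
facet normal 0.478 0.620 0.621
outer loop
vertex -0.078 0.102 -1.923
vertex 1.552 -0.031 -3.045
vertex 0.799 0.712 -3.207
endloop
endfacet
facet normal -0.525 -0.365 0.769
outer loop
vertex 0.675 -0.64 -1.761
vertex -0.078 0.102 -1.923
vertex -0.319 -1.932 -3.053
endloop
endfacet
facet normal 0.478 0.621 0.621
outer loop
vertex 0.675 -0.64 -1.761
vertex 1.552 -0.031 -3.045
vertex -0.078 0.102 -1.923
endloop
endfacet
facet normal 0.525 0.365 -0.769
outer loop
vertex 0.799 0.712 -3.207
vertex 1.552 -0.031 -3.045
vertex -0.195 -0.58 -4.499
endloop
endfacet
facet normal -0.478 -0.621 -0.621
outer loop
vertex 0.558 -1.322 -4.337
vertex -0.319 -1.932 -3.053
vertex -0.195 -0.58 -4.499
endloop
endfacet
facet normal 0.525 0.365 -0.769
outer loop
vertex -0.195 -0.58 -4.499
vertex 1.552 -0.031 -3.045
vertex 0.558 -1.322 -4.337
endloop
endfacet
facet normal 0.704 -0.693 0.152
outer loop
vertex 0.558 -1.322 -4.337
vertex 0.675 -0.64 -1.761
vertex -0.319 -1.932 -3.053
endloop
endfacet
facet normal 0.704 -0.694 0.152
outer loop
vertex 1.552 -0.031 -3.045
vertex 0.675 -0.64 -1.761
vertex 0.558 -1.322 -4.337
endloop
endfacet
facet normal -0.711 0.591 0.381
outer loop
vertex 2.973 -1.923 1.318
vertex 2.693 -2.433 1.586
vertex 3.139 -2.105 1.91
endloop
endfacet
facet normal -0.095 0.944 0.317
outer loop
vertex 2.973 -1.923 1.318
vertex 3.139 -2.105 1.91
vertex 3.59 -1.92 1.494
endloop
endfacet
facet normal 0.100 0.925 -0.367
outer loop
vertex 2.973 -1.923 1.318
vertex 3.59 -1.92 1.494
vertex 3.423 -2.133 0.912
endloop
endfacet
facet normal -0.397 0.558 -0.729
outer loop
vertex 2.973 -1.923 1.318
vertex 3.423 -2.133 0.912
vertex 2.869 -2.451 0.97
endloop
endfacet
facet normal -0.897 0.352 -0.267
outer loop
vertex 2.973 -1.923 1.318
vertex 2.869 -2.451 0.97
vertex 2.693 -2.433 1.586
endloop
endfacet
facet normal 0.400 0.595 0.698
outer loop
vertex 3.59 -1.92 1.494
vertex 3.139 -2.105 1.91
vertex 3.691 -2.429 1.87
endloop
endfacet
facet normal -0.599 0.024 0.800
outer loop
vertex 3.139 -2.105 1.91
vertex 2.693 -2.433 1.586
vertex 3.137 -2.747 1.928
endloop
endfacet
facet normal -0.900 -0.361 -0.246
outer loop
vertex 2.693 -2.433 1.586
vertex 2.869 -2.451 0.97
vertex 2.97 -2.96 1.346
endloop
endfacet
facet normal -0.088 -0.028 -0.996
outer loop
vertex 2.869 -2.451 0.97
vertex 3.423 -2.133 0.912
vertex 3.421 -2.775 0.93
endloop
endfacet
facet normal 0.716 0.564 -0.412
outer loop
vertex 3.423 -2.133 0.912
vertex 3.59 -1.92 1.494
vertex 3.867 -2.447 1.254
endloop
endfacet
facet normal 0.397 -0.558 0.729
outer loop
vertex 3.587 -2.957 1.522
vertex 3.691 -2.429 1.87
vertex 3.137 -2.747 1.928
endloop
endfacet
facet normal -0.100 -0.925 0.367
outer loop
vertex 3.587 -2.957 1.522
vertex 3.137 -2.747 1.928
vertex 2.97 -2.96 1.346
endloop
endfacet
facet normal 0.095 -0.944 -0.317
outer loop
vertex 3.587 -2.957 1.522
vertex 2.97 -2.96 1.346
vertex 3.421 -2.775 0.93
endloop
endfacet
facet normal 0.711 -0.591 -0.381
outer loop
vertex 3.587 -2.957 1.522
vertex 3.421 -2.775 0.93
vertex 3.867 -2.447 1.254
endloop
endfacet
facet normal 0.897 -0.352 0.267
outer loop
vertex 3.587 -2.957 1.522
vertex 3.867 -2.447 1.254
vertex 3.691 -2.429 1.87
endloop
endfacet
facet normal 0.088 0.028 0.996
outer loop
vertex 3.137 -2.747 1.928
vertex 3.691 -2.429 1.87
vertex 3.139 -2.105 1.91
endloop
endfacet
facet normal -0.716 -0.564 0.412
outer loop
vertex 2.97 -2.96 1.346
vertex 3.137 -2.747 1.928
vertex 2.693 -2.433 1.586
endloop
endfacet
facet normal -0.400 -0.595 -0.698
outer loop
vertex 3.421 -2.775 0.93
vertex 2.97 -2.96 1.346
vertex 2.869 -2.451 0.97
endloop
endfacet
facet normal 0.599 -0.024 -0.800
outer loop
vertex 3.867 -2.447 1.254
vertex 3.421 -2.775 0.93
vertex 3.423 -2.133 0.912
endloop
endfacet
facet normal 0.900 0.361 0.246
outer loop
vertex 3.691 -2.429 1.87
vertex 3.867 -2.447 1.254
vertex 3.59 -1.92 1.494
endloop
endfacet
facet normal -0.445 -0.613 0.653
outer loop
vertex -0.576 -3.962 2.298
vertex -1.434 -3.096 2.527
vertex -1.083 -4.291 1.644
endloop
endfacet
facet normal 0.691 -0.699 -0.184
outer loop
vertex -0.366 -3.304 0.593
vertex -0.576 -3.962 2.298
vertex -1.083 -4.291 1.644
endloop
endfacet
facet normal -0.445 -0.613 0.653
outer loop
vertex -1.083 -4.291 1.644
vertex -1.434 -3.096 2.527
vertex -1.94 -3.425 1.873
endloop
endfacet
facet normal -0.569 -0.369 -0.735
outer loop
vertex -1.94 -3.425 1.873
vertex -0.366 -3.304 0.593
vertex -1.083 -4.291 1.644
endloop
endfacet
facet normal 0.569 0.369 0.735
outer loop
vertex -0.576 -3.962 2.298
vertex -0.717 -2.109 1.476
vertex -1.434 -3.096 2.527
endloop
endfacet
facet normal 0.692 -0.698 -0.184
outer loop
vertex 0.14 -2.975 1.247
vertex -0.576 -3.962 2.298
vertex -0.366 -3.304 0.593
endloop
endfacet
facet normal 0.569 0.369 0.735
outer loop
vertex 0.14 -2.975 1.247
vertex -0.717 -2.109 1.476
vertex -0.576 -3.962 2.298
endloop
endfacet
facet normal -0.692 0.698 0.184
outer loop
vertex -1.434 -3.096 2.527
vertex -0.717 -2.109 1.476
vertex -1.94 -3.425 1.873
endloop
endfacet
facet normal -0.569 -0.369 -0.735
outer loop
vertex -1.224 -2.438 0.822
vertex -0.366 -3.304 0.593
vertex -1.94 -3.425 1.873
endloop
endfacet
facet normal -0.691 0.698 0.185
outer loop
vertex -1.94 -3.425 1.873
vertex -0.717 -2.109 1.476
vertex -1.224 -2.438 0.822
endloop
endfacet
facet normal 0.445 0.613 -0.653
outer loop
vertex -1.224 -2.438 0.822
vertex 0.14 -2.975 1.247
vertex -0.366 -3.304 0.593
endloop
endfacet
facet normal 0.445 0.613 -0.653
outer loop
vertex -0.717 -2.109 1.476
vertex 0.14 -2.975 1.247
vertex -1.224 -2.438 0.822
endloop
endfacet

endsolid


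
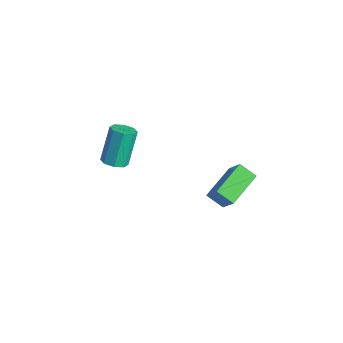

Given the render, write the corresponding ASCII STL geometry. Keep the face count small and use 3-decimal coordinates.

solid 
facet normal 0.254 -0.407 -0.878
outer loop
vertex -1.893 -0.356 -2.474
vertex -2.302 -0.93 -2.326
vertex -2.411 -0.297 -2.651
endloop
endfacet
facet normal 0.225 0.907 -0.356
outer loop
vertex -1.893 -0.356 -2.474
vertex -2.411 -0.297 -2.651
vertex -2.428 0.503 -0.622
endloop
endfacet
facet normal 0.227 0.907 -0.356
outer loop
vertex -2.428 0.503 -0.622
vertex -2.411 -0.297 -2.651
vertex -2.947 0.563 -0.8
endloop
endfacet
facet normal -0.254 0.408 0.877
outer loop
vertex -2.428 0.503 -0.622
vertex -2.947 0.563 -0.8
vertex -2.838 -0.07 -0.474
endloop
endfacet
facet normal 0.253 -0.407 -0.878
outer loop
vertex -2.411 -0.297 -2.651
vertex -2.302 -0.93 -2.326
vertex -2.866 -0.608 -2.638
endloop
endfacet
facet normal -0.504 0.718 -0.480
outer loop
vertex -2.411 -0.297 -2.651
vertex -2.866 -0.608 -2.638
vertex -2.947 0.563 -0.8
endloop
endfacet
facet normal -0.506 0.717 -0.479
outer loop
vertex -2.947 0.563 -0.8
vertex -2.866 -0.608 -2.638
vertex -3.401 0.251 -0.787
endloop
endfacet
facet normal -0.255 0.408 0.877
outer loop
vertex -2.947 0.563 -0.8
vertex -3.401 0.251 -0.787
vertex -2.838 -0.07 -0.474
endloop
endfacet
facet normal 0.253 -0.407 -0.878
outer loop
vertex -2.866 -0.608 -2.638
vertex -2.302 -0.93 -2.326
vertex -2.99 -1.108 -2.442
endloop
endfacet
facet normal -0.941 0.107 -0.322
outer loop
vertex -2.866 -0.608 -2.638
vertex -2.99 -1.108 -2.442
vertex -3.401 0.251 -0.787
endloop
endfacet
facet normal -0.941 0.107 -0.322
outer loop
vertex -3.401 0.251 -0.787
vertex -2.99 -1.108 -2.442
vertex -3.525 -0.248 -0.591
endloop
endfacet
facet normal -0.255 0.408 0.877
outer loop
vertex -3.401 0.251 -0.787
vertex -3.525 -0.248 -0.591
vertex -2.838 -0.07 -0.474
endloop
endfacet
facet normal 0.253 -0.408 -0.877
outer loop
vertex -2.99 -1.108 -2.442
vertex -2.302 -0.93 -2.326
vertex -2.712 -1.503 -2.178
endloop
endfacet
facet normal -0.825 -0.565 0.024
outer loop
vertex -2.99 -1.108 -2.442
vertex -2.712 -1.503 -2.178
vertex -3.525 -0.248 -0.591
endloop
endfacet
facet normal -0.825 -0.564 0.023
outer loop
vertex -3.525 -0.248 -0.591
vertex -2.712 -1.503 -2.178
vertex -3.247 -0.644 -0.326
endloop
endfacet
facet normal -0.255 0.408 0.877
outer loop
vertex -3.525 -0.248 -0.591
vertex -3.247 -0.644 -0.326
vertex -2.838 -0.07 -0.474
endloop
endfacet
facet normal 0.254 -0.408 -0.877
outer loop
vertex -2.712 -1.503 -2.178
vertex -2.302 -0.93 -2.326
vertex -2.193 -1.563 -2.0
endloop
endfacet
facet normal -0.227 -0.907 0.355
outer loop
vertex -2.712 -1.503 -2.178
vertex -2.193 -1.563 -2.0
vertex -3.247 -0.644 -0.326
endloop
endfacet
facet normal -0.225 -0.907 0.356
outer loop
vertex -3.247 -0.644 -0.326
vertex -2.193 -1.563 -2.0
vertex -2.729 -0.703 -0.149
endloop
endfacet
facet normal -0.254 0.407 0.878
outer loop
vertex -3.247 -0.644 -0.326
vertex -2.729 -0.703 -0.149
vertex -2.838 -0.07 -0.474
endloop
endfacet
facet normal 0.255 -0.408 -0.877
outer loop
vertex -2.193 -1.563 -2.0
vertex -2.302 -0.93 -2.326
vertex -1.739 -1.251 -2.013
endloop
endfacet
facet normal 0.506 -0.717 0.480
outer loop
vertex -2.193 -1.563 -2.0
vertex -1.739 -1.251 -2.013
vertex -2.729 -0.703 -0.149
endloop
endfacet
facet normal 0.505 -0.718 0.479
outer loop
vertex -2.729 -0.703 -0.149
vertex -1.739 -1.251 -2.013
vertex -2.274 -0.392 -0.162
endloop
endfacet
facet normal -0.253 0.407 0.878
outer loop
vertex -2.729 -0.703 -0.149
vertex -2.274 -0.392 -0.162
vertex -2.838 -0.07 -0.474
endloop
endfacet
facet normal 0.255 -0.408 -0.877
outer loop
vertex -1.739 -1.251 -2.013
vertex -2.302 -0.93 -2.326
vertex -1.615 -0.752 -2.209
endloop
endfacet
facet normal 0.941 -0.107 0.322
outer loop
vertex -1.739 -1.251 -2.013
vertex -1.615 -0.752 -2.209
vertex -2.274 -0.392 -0.162
endloop
endfacet
facet normal 0.941 -0.107 0.322
outer loop
vertex -2.274 -0.392 -0.162
vertex -1.615 -0.752 -2.209
vertex -2.15 0.108 -0.358
endloop
endfacet
facet normal -0.253 0.407 0.878
outer loop
vertex -2.274 -0.392 -0.162
vertex -2.15 0.108 -0.358
vertex -2.838 -0.07 -0.474
endloop
endfacet
facet normal 0.255 -0.408 -0.877
outer loop
vertex -1.615 -0.752 -2.209
vertex -2.302 -0.93 -2.326
vertex -1.893 -0.356 -2.474
endloop
endfacet
facet normal 0.826 0.564 -0.023
outer loop
vertex -1.615 -0.752 -2.209
vertex -1.893 -0.356 -2.474
vertex -2.15 0.108 -0.358
endloop
endfacet
facet normal 0.825 0.565 -0.024
outer loop
vertex -2.15 0.108 -0.358
vertex -1.893 -0.356 -2.474
vertex -2.428 0.503 -0.622
endloop
endfacet
facet normal -0.253 0.408 0.877
outer loop
vertex -2.15 0.108 -0.358
vertex -2.428 0.503 -0.622
vertex -2.838 -0.07 -0.474
endloop
endfacet
facet normal -0.710 -0.476 0.519
outer loop
vertex 3.986 1.263 0.082
vertex 3.237 3.004 0.654
vertex 3.018 1.276 -1.229
endloop
endfacet
facet normal 0.379 -0.879 -0.289
outer loop
vertex 3.763 1.776 -1.774
vertex 3.986 1.263 0.082
vertex 3.018 1.276 -1.229
endloop
endfacet
facet normal -0.709 -0.476 0.520
outer loop
vertex 3.018 1.276 -1.229
vertex 3.237 3.004 0.654
vertex 2.268 3.017 -0.657
endloop
endfacet
facet normal -0.594 0.008 -0.804
outer loop
vertex 2.268 3.017 -0.657
vertex 3.763 1.776 -1.774
vertex 3.018 1.276 -1.229
endloop
endfacet
facet normal 0.594 -0.009 0.804
outer loop
vertex 3.986 1.263 0.082
vertex 3.982 3.504 0.109
vertex 3.237 3.004 0.654
endloop
endfacet
facet normal 0.379 -0.879 -0.289
outer loop
vertex 4.732 1.763 -0.463
vertex 3.986 1.263 0.082
vertex 3.763 1.776 -1.774
endloop
endfacet
facet normal 0.594 -0.009 0.805
outer loop
vertex 4.732 1.763 -0.463
vertex 3.982 3.504 0.109
vertex 3.986 1.263 0.082
endloop
endfacet
facet normal -0.379 0.879 0.289
outer loop
vertex 3.237 3.004 0.654
vertex 3.982 3.504 0.109
vertex 2.268 3.017 -0.657
endloop
endfacet
facet normal -0.594 0.009 -0.805
outer loop
vertex 3.014 3.517 -1.202
vertex 3.763 1.776 -1.774
vertex 2.268 3.017 -0.657
endloop
endfacet
facet normal -0.379 0.879 0.288
outer loop
vertex 2.268 3.017 -0.657
vertex 3.982 3.504 0.109
vertex 3.014 3.517 -1.202
endloop
endfacet
facet normal 0.709 0.476 -0.520
outer loop
vertex 3.014 3.517 -1.202
vertex 4.732 1.763 -0.463
vertex 3.763 1.776 -1.774
endloop
endfacet
facet normal 0.710 0.476 -0.519
outer loop
vertex 3.982 3.504 0.109
vertex 4.732 1.763 -0.463
vertex 3.014 3.517 -1.202
endloop
endfacet

endsolid


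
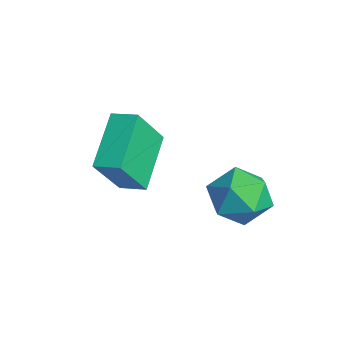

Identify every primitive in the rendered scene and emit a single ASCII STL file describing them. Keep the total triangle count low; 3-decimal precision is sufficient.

solid 
facet normal -0.281 0.622 0.731
outer loop
vertex -0.091 3.784 -1.949
vertex -0.095 3.046 -1.323
vertex 0.711 3.564 -1.454
endloop
endfacet
facet normal 0.113 0.963 0.244
outer loop
vertex -0.091 3.784 -1.949
vertex 0.711 3.564 -1.454
vertex 0.769 3.795 -2.392
endloop
endfacet
facet normal -0.212 0.897 -0.389
outer loop
vertex -0.091 3.784 -1.949
vertex 0.769 3.795 -2.392
vertex -0.002 3.419 -2.84
endloop
endfacet
facet normal -0.806 0.515 -0.291
outer loop
vertex -0.091 3.784 -1.949
vertex -0.002 3.419 -2.84
vertex -0.536 2.956 -2.18
endloop
endfacet
facet normal -0.849 0.344 0.401
outer loop
vertex -0.091 3.784 -1.949
vertex -0.536 2.956 -2.18
vertex -0.095 3.046 -1.323
endloop
endfacet
facet normal 0.746 0.635 0.202
outer loop
vertex 0.769 3.795 -2.392
vertex 0.711 3.564 -1.454
vertex 1.296 3.064 -2.04
endloop
endfacet
facet normal 0.108 0.082 0.991
outer loop
vertex 0.711 3.564 -1.454
vertex -0.095 3.046 -1.323
vertex 0.762 2.601 -1.38
endloop
endfacet
facet normal -0.811 -0.365 0.456
outer loop
vertex -0.095 3.046 -1.323
vertex -0.536 2.956 -2.18
vertex -0.009 2.225 -1.828
endloop
endfacet
facet normal -0.742 -0.090 -0.664
outer loop
vertex -0.536 2.956 -2.18
vertex -0.002 3.419 -2.84
vertex 0.049 2.456 -2.766
endloop
endfacet
facet normal 0.219 0.528 -0.821
outer loop
vertex -0.002 3.419 -2.84
vertex 0.769 3.795 -2.392
vertex 0.855 2.974 -2.897
endloop
endfacet
facet normal 0.806 -0.515 0.291
outer loop
vertex 0.851 2.236 -2.271
vertex 1.296 3.064 -2.04
vertex 0.762 2.601 -1.38
endloop
endfacet
facet normal 0.212 -0.897 0.389
outer loop
vertex 0.851 2.236 -2.271
vertex 0.762 2.601 -1.38
vertex -0.009 2.225 -1.828
endloop
endfacet
facet normal -0.113 -0.963 -0.244
outer loop
vertex 0.851 2.236 -2.271
vertex -0.009 2.225 -1.828
vertex 0.049 2.456 -2.766
endloop
endfacet
facet normal 0.281 -0.622 -0.731
outer loop
vertex 0.851 2.236 -2.271
vertex 0.049 2.456 -2.766
vertex 0.855 2.974 -2.897
endloop
endfacet
facet normal 0.849 -0.344 -0.401
outer loop
vertex 0.851 2.236 -2.271
vertex 0.855 2.974 -2.897
vertex 1.296 3.064 -2.04
endloop
endfacet
facet normal 0.742 0.090 0.664
outer loop
vertex 0.762 2.601 -1.38
vertex 1.296 3.064 -2.04
vertex 0.711 3.564 -1.454
endloop
endfacet
facet normal -0.219 -0.528 0.821
outer loop
vertex -0.009 2.225 -1.828
vertex 0.762 2.601 -1.38
vertex -0.095 3.046 -1.323
endloop
endfacet
facet normal -0.746 -0.635 -0.202
outer loop
vertex 0.049 2.456 -2.766
vertex -0.009 2.225 -1.828
vertex -0.536 2.956 -2.18
endloop
endfacet
facet normal -0.108 -0.082 -0.991
outer loop
vertex 0.855 2.974 -2.897
vertex 0.049 2.456 -2.766
vertex -0.002 3.419 -2.84
endloop
endfacet
facet normal 0.811 0.365 -0.456
outer loop
vertex 1.296 3.064 -2.04
vertex 0.855 2.974 -2.897
vertex 0.769 3.795 -2.392
endloop
endfacet
facet normal -0.648 -0.726 -0.231
outer loop
vertex -0.91 -0.534 -1.03
vertex -2.225 0.349 -0.113
vertex -1.334 0.291 -2.431
endloop
endfacet
facet normal 0.718 -0.483 -0.502
outer loop
vertex -0.815 0.871 -2.247
vertex -0.91 -0.534 -1.03
vertex -1.334 0.291 -2.431
endloop
endfacet
facet normal -0.648 -0.726 -0.231
outer loop
vertex -1.334 0.291 -2.431
vertex -2.225 0.349 -0.113
vertex -2.649 1.173 -1.514
endloop
endfacet
facet normal -0.253 0.491 -0.834
outer loop
vertex -2.649 1.173 -1.514
vertex -0.815 0.871 -2.247
vertex -1.334 0.291 -2.431
endloop
endfacet
facet normal 0.252 -0.490 0.834
outer loop
vertex -0.91 -0.534 -1.03
vertex -1.706 0.929 0.071
vertex -2.225 0.349 -0.113
endloop
endfacet
facet normal 0.718 -0.483 -0.501
outer loop
vertex -0.391 0.047 -0.846
vertex -0.91 -0.534 -1.03
vertex -0.815 0.871 -2.247
endloop
endfacet
facet normal 0.253 -0.490 0.834
outer loop
vertex -0.391 0.047 -0.846
vertex -1.706 0.929 0.071
vertex -0.91 -0.534 -1.03
endloop
endfacet
facet normal -0.718 0.483 0.501
outer loop
vertex -2.225 0.349 -0.113
vertex -1.706 0.929 0.071
vertex -2.649 1.173 -1.514
endloop
endfacet
facet normal -0.253 0.490 -0.834
outer loop
vertex -2.13 1.754 -1.33
vertex -0.815 0.871 -2.247
vertex -2.649 1.173 -1.514
endloop
endfacet
facet normal -0.718 0.483 0.501
outer loop
vertex -2.649 1.173 -1.514
vertex -1.706 0.929 0.071
vertex -2.13 1.754 -1.33
endloop
endfacet
facet normal 0.648 0.726 0.231
outer loop
vertex -2.13 1.754 -1.33
vertex -0.391 0.047 -0.846
vertex -0.815 0.871 -2.247
endloop
endfacet
facet normal 0.648 0.726 0.231
outer loop
vertex -1.706 0.929 0.071
vertex -0.391 0.047 -0.846
vertex -2.13 1.754 -1.33
endloop
endfacet

endsolid


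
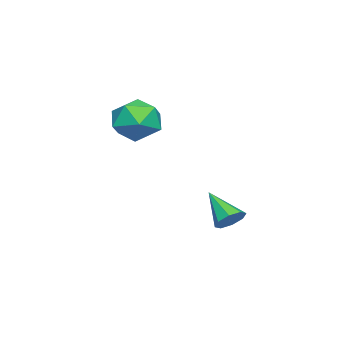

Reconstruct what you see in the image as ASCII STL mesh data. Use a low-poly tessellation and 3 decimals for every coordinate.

solid 
facet normal 0.425 0.654 -0.626
outer loop
vertex 3.51 2.39 -0.267
vertex 3.1 2.314 -0.625
vertex 3.191 2.657 -0.205
endloop
endfacet
facet normal 0.313 0.157 0.937
outer loop
vertex 3.51 2.39 -0.267
vertex 3.191 2.657 -0.205
vertex 2.52 1.426 0.225
endloop
endfacet
facet normal 0.427 0.653 -0.626
outer loop
vertex 3.191 2.657 -0.205
vertex 3.1 2.314 -0.625
vertex 2.819 2.724 -0.389
endloop
endfacet
facet normal -0.324 0.464 0.824
outer loop
vertex 3.191 2.657 -0.205
vertex 2.819 2.724 -0.389
vertex 2.52 1.426 0.225
endloop
endfacet
facet normal 0.426 0.653 -0.626
outer loop
vertex 2.819 2.724 -0.389
vertex 3.1 2.314 -0.625
vertex 2.611 2.551 -0.711
endloop
endfacet
facet normal -0.859 0.367 0.358
outer loop
vertex 2.819 2.724 -0.389
vertex 2.611 2.551 -0.711
vertex 2.52 1.426 0.225
endloop
endfacet
facet normal 0.426 0.653 -0.626
outer loop
vertex 2.611 2.551 -0.711
vertex 3.1 2.314 -0.625
vertex 2.689 2.239 -0.983
endloop
endfacet
facet normal -0.979 -0.079 -0.190
outer loop
vertex 2.611 2.551 -0.711
vertex 2.689 2.239 -0.983
vertex 2.52 1.426 0.225
endloop
endfacet
facet normal 0.425 0.655 -0.625
outer loop
vertex 2.689 2.239 -0.983
vertex 3.1 2.314 -0.625
vertex 3.008 1.972 -1.046
endloop
endfacet
facet normal -0.612 -0.614 -0.499
outer loop
vertex 2.689 2.239 -0.983
vertex 3.008 1.972 -1.046
vertex 2.52 1.426 0.225
endloop
endfacet
facet normal 0.426 0.655 -0.625
outer loop
vertex 3.008 1.972 -1.046
vertex 3.1 2.314 -0.625
vertex 3.381 1.905 -0.862
endloop
endfacet
facet normal 0.025 -0.922 -0.386
outer loop
vertex 3.008 1.972 -1.046
vertex 3.381 1.905 -0.862
vertex 2.52 1.426 0.225
endloop
endfacet
facet normal 0.426 0.655 -0.625
outer loop
vertex 3.381 1.905 -0.862
vertex 3.1 2.314 -0.625
vertex 3.589 2.078 -0.539
endloop
endfacet
facet normal 0.560 -0.824 0.081
outer loop
vertex 3.381 1.905 -0.862
vertex 3.589 2.078 -0.539
vertex 2.52 1.426 0.225
endloop
endfacet
facet normal 0.425 0.653 -0.626
outer loop
vertex 3.589 2.078 -0.539
vertex 3.1 2.314 -0.625
vertex 3.51 2.39 -0.267
endloop
endfacet
facet normal 0.680 -0.377 0.629
outer loop
vertex 3.589 2.078 -0.539
vertex 3.51 2.39 -0.267
vertex 2.52 1.426 0.225
endloop
endfacet
facet normal -0.535 0.480 0.695
outer loop
vertex 2.684 -0.089 3.406
vertex 2.91 -0.727 4.021
vertex 3.437 0.013 3.915
endloop
endfacet
facet normal -0.272 0.938 0.215
outer loop
vertex 2.684 -0.089 3.406
vertex 3.437 0.013 3.915
vertex 3.455 0.222 3.025
endloop
endfacet
facet normal -0.512 0.744 -0.428
outer loop
vertex 2.684 -0.089 3.406
vertex 3.455 0.222 3.025
vertex 2.939 -0.389 2.58
endloop
endfacet
facet normal -0.923 0.167 -0.346
outer loop
vertex 2.684 -0.089 3.406
vertex 2.939 -0.389 2.58
vertex 2.602 -0.975 3.196
endloop
endfacet
facet normal -0.937 0.004 0.349
outer loop
vertex 2.684 -0.089 3.406
vertex 2.602 -0.975 3.196
vertex 2.91 -0.727 4.021
endloop
endfacet
facet normal 0.439 0.872 0.214
outer loop
vertex 3.455 0.222 3.025
vertex 3.437 0.013 3.915
vertex 4.158 -0.225 3.404
endloop
endfacet
facet normal 0.013 0.132 0.991
outer loop
vertex 3.437 0.013 3.915
vertex 2.91 -0.727 4.021
vertex 3.821 -0.811 4.02
endloop
endfacet
facet normal -0.638 -0.639 0.430
outer loop
vertex 2.91 -0.727 4.021
vertex 2.602 -0.975 3.196
vertex 3.305 -1.422 3.575
endloop
endfacet
facet normal -0.615 -0.375 -0.693
outer loop
vertex 2.602 -0.975 3.196
vertex 2.939 -0.389 2.58
vertex 3.323 -1.213 2.685
endloop
endfacet
facet normal 0.051 0.560 -0.827
outer loop
vertex 2.939 -0.389 2.58
vertex 3.455 0.222 3.025
vertex 3.85 -0.473 2.579
endloop
endfacet
facet normal 0.923 -0.167 0.346
outer loop
vertex 4.076 -1.111 3.194
vertex 4.158 -0.225 3.404
vertex 3.821 -0.811 4.02
endloop
endfacet
facet normal 0.512 -0.744 0.428
outer loop
vertex 4.076 -1.111 3.194
vertex 3.821 -0.811 4.02
vertex 3.305 -1.422 3.575
endloop
endfacet
facet normal 0.272 -0.938 -0.215
outer loop
vertex 4.076 -1.111 3.194
vertex 3.305 -1.422 3.575
vertex 3.323 -1.213 2.685
endloop
endfacet
facet normal 0.535 -0.480 -0.695
outer loop
vertex 4.076 -1.111 3.194
vertex 3.323 -1.213 2.685
vertex 3.85 -0.473 2.579
endloop
endfacet
facet normal 0.937 -0.004 -0.349
outer loop
vertex 4.076 -1.111 3.194
vertex 3.85 -0.473 2.579
vertex 4.158 -0.225 3.404
endloop
endfacet
facet normal 0.615 0.375 0.693
outer loop
vertex 3.821 -0.811 4.02
vertex 4.158 -0.225 3.404
vertex 3.437 0.013 3.915
endloop
endfacet
facet normal -0.051 -0.560 0.827
outer loop
vertex 3.305 -1.422 3.575
vertex 3.821 -0.811 4.02
vertex 2.91 -0.727 4.021
endloop
endfacet
facet normal -0.439 -0.872 -0.214
outer loop
vertex 3.323 -1.213 2.685
vertex 3.305 -1.422 3.575
vertex 2.602 -0.975 3.196
endloop
endfacet
facet normal -0.013 -0.132 -0.991
outer loop
vertex 3.85 -0.473 2.579
vertex 3.323 -1.213 2.685
vertex 2.939 -0.389 2.58
endloop
endfacet
facet normal 0.638 0.639 -0.430
outer loop
vertex 4.158 -0.225 3.404
vertex 3.85 -0.473 2.579
vertex 3.455 0.222 3.025
endloop
endfacet

endsolid


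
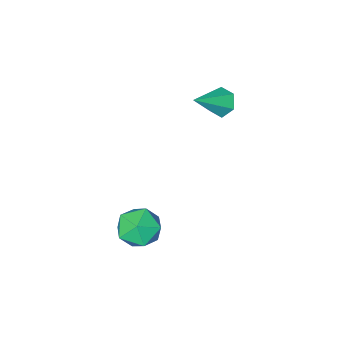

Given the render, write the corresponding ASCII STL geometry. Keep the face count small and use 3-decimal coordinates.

solid 
facet normal -0.233 0.467 0.853
outer loop
vertex -0.363 2.961 -2.333
vertex -0.272 2.211 -1.898
vertex 0.413 2.741 -2.001
endloop
endfacet
facet normal 0.088 0.913 0.399
outer loop
vertex -0.363 2.961 -2.333
vertex 0.413 2.741 -2.001
vertex 0.364 3.094 -2.798
endloop
endfacet
facet normal -0.299 0.933 -0.201
outer loop
vertex -0.363 2.961 -2.333
vertex 0.364 3.094 -2.798
vertex -0.351 2.781 -3.187
endloop
endfacet
facet normal -0.858 0.500 -0.117
outer loop
vertex -0.363 2.961 -2.333
vertex -0.351 2.781 -3.187
vertex -0.745 2.235 -2.631
endloop
endfacet
facet normal -0.818 0.211 0.535
outer loop
vertex -0.363 2.961 -2.333
vertex -0.745 2.235 -2.631
vertex -0.272 2.211 -1.898
endloop
endfacet
facet normal 0.728 0.642 0.240
outer loop
vertex 0.364 3.094 -2.798
vertex 0.413 2.741 -2.001
vertex 0.905 2.425 -2.649
endloop
endfacet
facet normal 0.209 -0.080 0.975
outer loop
vertex 0.413 2.741 -2.001
vertex -0.272 2.211 -1.898
vertex 0.511 1.879 -2.093
endloop
endfacet
facet normal -0.738 -0.494 0.460
outer loop
vertex -0.272 2.211 -1.898
vertex -0.745 2.235 -2.631
vertex -0.204 1.566 -2.482
endloop
endfacet
facet normal -0.803 -0.028 -0.596
outer loop
vertex -0.745 2.235 -2.631
vertex -0.351 2.781 -3.187
vertex -0.253 1.919 -3.279
endloop
endfacet
facet normal 0.103 0.674 -0.732
outer loop
vertex -0.351 2.781 -3.187
vertex 0.364 3.094 -2.798
vertex 0.432 2.449 -3.382
endloop
endfacet
facet normal 0.858 -0.500 0.117
outer loop
vertex 0.523 1.699 -2.947
vertex 0.905 2.425 -2.649
vertex 0.511 1.879 -2.093
endloop
endfacet
facet normal 0.299 -0.933 0.201
outer loop
vertex 0.523 1.699 -2.947
vertex 0.511 1.879 -2.093
vertex -0.204 1.566 -2.482
endloop
endfacet
facet normal -0.088 -0.913 -0.399
outer loop
vertex 0.523 1.699 -2.947
vertex -0.204 1.566 -2.482
vertex -0.253 1.919 -3.279
endloop
endfacet
facet normal 0.233 -0.467 -0.853
outer loop
vertex 0.523 1.699 -2.947
vertex -0.253 1.919 -3.279
vertex 0.432 2.449 -3.382
endloop
endfacet
facet normal 0.818 -0.211 -0.535
outer loop
vertex 0.523 1.699 -2.947
vertex 0.432 2.449 -3.382
vertex 0.905 2.425 -2.649
endloop
endfacet
facet normal 0.803 0.028 0.596
outer loop
vertex 0.511 1.879 -2.093
vertex 0.905 2.425 -2.649
vertex 0.413 2.741 -2.001
endloop
endfacet
facet normal -0.103 -0.674 0.732
outer loop
vertex -0.204 1.566 -2.482
vertex 0.511 1.879 -2.093
vertex -0.272 2.211 -1.898
endloop
endfacet
facet normal -0.728 -0.642 -0.240
outer loop
vertex -0.253 1.919 -3.279
vertex -0.204 1.566 -2.482
vertex -0.745 2.235 -2.631
endloop
endfacet
facet normal -0.209 0.080 -0.975
outer loop
vertex 0.432 2.449 -3.382
vertex -0.253 1.919 -3.279
vertex -0.351 2.781 -3.187
endloop
endfacet
facet normal 0.738 0.494 -0.460
outer loop
vertex 0.905 2.425 -2.649
vertex 0.432 2.449 -3.382
vertex 0.364 3.094 -2.798
endloop
endfacet
facet normal -0.821 -0.066 -0.567
outer loop
vertex -3.958 0.397 -0.078
vertex -4.294 0.611 0.384
vertex -4.047 0.997 -0.019
endloop
endfacet
facet normal 0.796 0.175 -0.579
outer loop
vertex -3.958 0.397 -0.078
vertex -4.047 0.997 -0.019
vertex -3.086 0.709 1.216
endloop
endfacet
facet normal -0.821 -0.067 -0.567
outer loop
vertex -4.047 0.997 -0.019
vertex -4.294 0.611 0.384
vertex -4.384 1.211 0.443
endloop
endfacet
facet normal 0.417 0.902 -0.114
outer loop
vertex -4.047 0.997 -0.019
vertex -4.384 1.211 0.443
vertex -3.086 0.709 1.216
endloop
endfacet
facet normal -0.821 -0.067 -0.567
outer loop
vertex -4.384 1.211 0.443
vertex -4.294 0.611 0.384
vertex -4.63 0.825 0.845
endloop
endfacet
facet normal -0.101 0.748 0.656
outer loop
vertex -4.384 1.211 0.443
vertex -4.63 0.825 0.845
vertex -3.086 0.709 1.216
endloop
endfacet
facet normal -0.821 -0.067 -0.567
outer loop
vertex -4.63 0.825 0.845
vertex -4.294 0.611 0.384
vertex -4.54 0.224 0.786
endloop
endfacet
facet normal -0.241 -0.130 0.962
outer loop
vertex -4.63 0.825 0.845
vertex -4.54 0.224 0.786
vertex -3.086 0.709 1.216
endloop
endfacet
facet normal -0.821 -0.066 -0.567
outer loop
vertex -4.54 0.224 0.786
vertex -4.294 0.611 0.384
vertex -4.204 0.01 0.324
endloop
endfacet
facet normal 0.139 -0.856 0.497
outer loop
vertex -4.54 0.224 0.786
vertex -4.204 0.01 0.324
vertex -3.086 0.709 1.216
endloop
endfacet
facet normal -0.821 -0.066 -0.567
outer loop
vertex -4.204 0.01 0.324
vertex -4.294 0.611 0.384
vertex -3.958 0.397 -0.078
endloop
endfacet
facet normal 0.657 -0.702 -0.274
outer loop
vertex -4.204 0.01 0.324
vertex -3.958 0.397 -0.078
vertex -3.086 0.709 1.216
endloop
endfacet

endsolid
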